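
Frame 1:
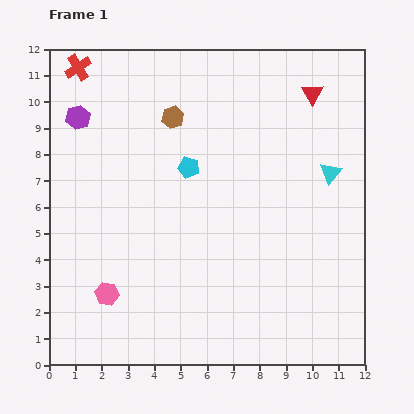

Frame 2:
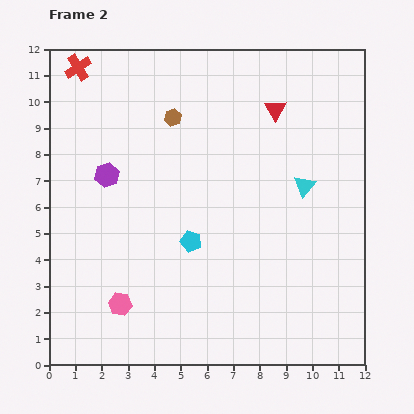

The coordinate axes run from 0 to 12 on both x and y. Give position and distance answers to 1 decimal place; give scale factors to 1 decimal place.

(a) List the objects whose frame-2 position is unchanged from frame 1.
the red cross, the brown hexagon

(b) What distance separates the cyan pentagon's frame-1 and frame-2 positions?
2.8

The cyan pentagon moved from (5.3, 7.5) to (5.4, 4.7), a distance of √(0.1² + 2.8²) ≈ 2.8.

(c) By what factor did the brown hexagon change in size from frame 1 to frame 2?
0.7×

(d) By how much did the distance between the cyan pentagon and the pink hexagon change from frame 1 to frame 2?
-2.1

Distance in frame 1: 5.7. Distance in frame 2: 3.6.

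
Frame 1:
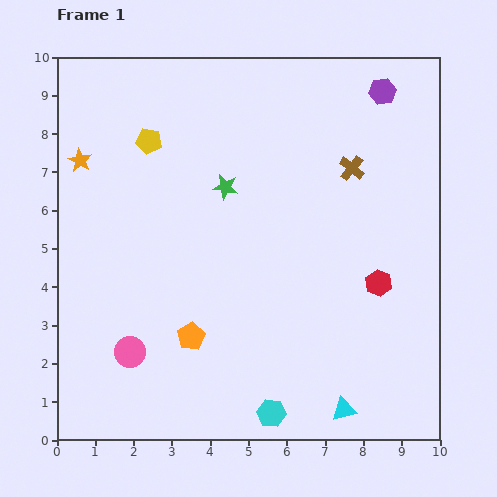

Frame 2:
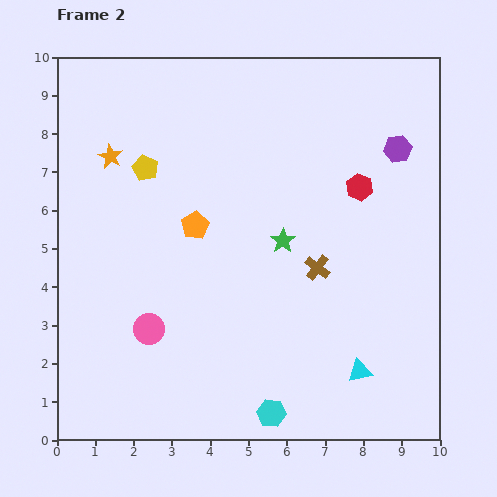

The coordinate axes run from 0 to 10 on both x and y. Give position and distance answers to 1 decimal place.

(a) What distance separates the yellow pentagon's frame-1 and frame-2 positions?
0.7

The yellow pentagon moved from (2.4, 7.8) to (2.3, 7.1), a distance of √(0.1² + 0.7²) ≈ 0.7.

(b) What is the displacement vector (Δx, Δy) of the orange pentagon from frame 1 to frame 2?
(0.1, 2.9)

The orange pentagon was at (3.5, 2.7) in frame 1 and (3.6, 5.6) in frame 2.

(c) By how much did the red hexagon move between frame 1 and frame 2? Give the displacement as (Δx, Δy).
(-0.5, 2.5)

The red hexagon was at (8.4, 4.1) in frame 1 and (7.9, 6.6) in frame 2.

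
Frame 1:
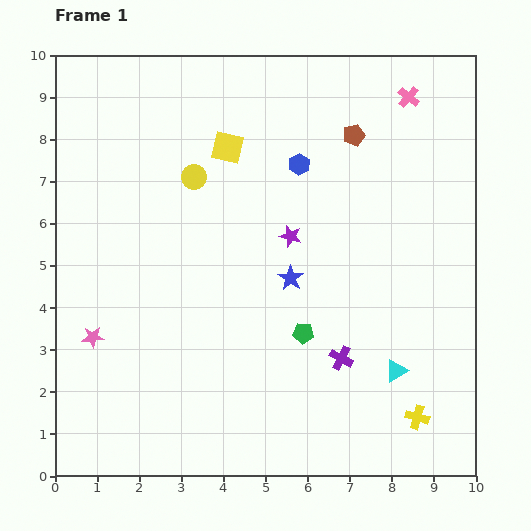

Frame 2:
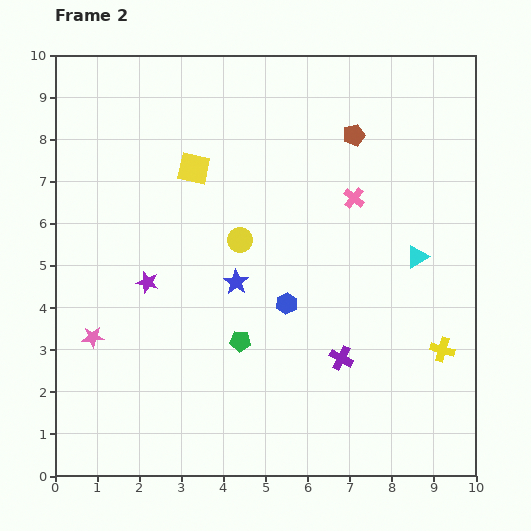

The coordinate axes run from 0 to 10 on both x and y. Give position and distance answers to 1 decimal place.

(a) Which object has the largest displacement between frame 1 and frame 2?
the purple star

(moved 3.6; next 3.3)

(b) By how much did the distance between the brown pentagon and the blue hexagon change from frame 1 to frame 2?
+2.8

Distance in frame 1: 1.5. Distance in frame 2: 4.3.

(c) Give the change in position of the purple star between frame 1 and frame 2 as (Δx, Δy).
(-3.4, -1.1)

The purple star was at (5.6, 5.7) in frame 1 and (2.2, 4.6) in frame 2.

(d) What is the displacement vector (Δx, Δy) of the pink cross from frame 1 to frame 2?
(-1.3, -2.4)

The pink cross was at (8.4, 9.0) in frame 1 and (7.1, 6.6) in frame 2.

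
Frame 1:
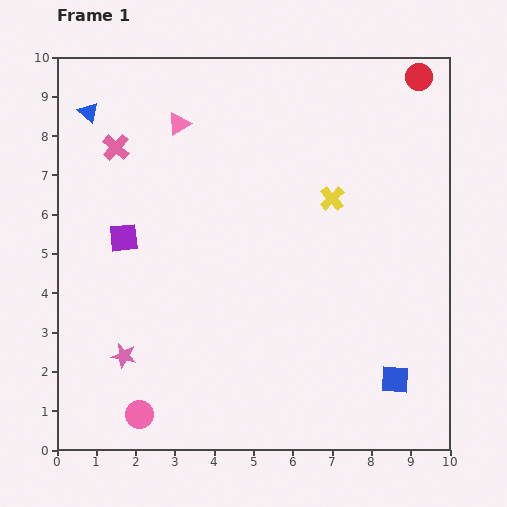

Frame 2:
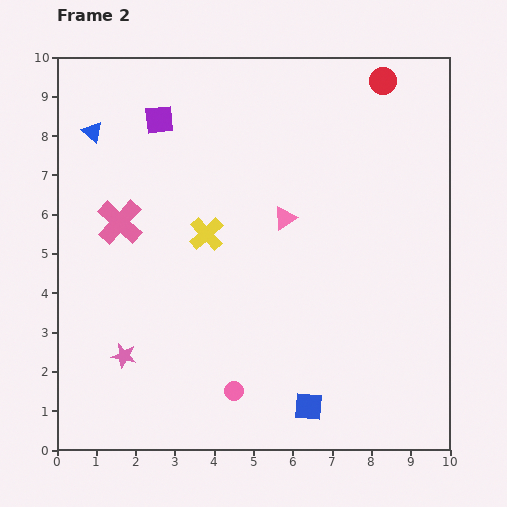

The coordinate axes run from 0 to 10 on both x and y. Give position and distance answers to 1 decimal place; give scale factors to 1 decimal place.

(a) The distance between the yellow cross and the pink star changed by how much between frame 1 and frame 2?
-2.9

Distance in frame 1: 6.6. Distance in frame 2: 3.7.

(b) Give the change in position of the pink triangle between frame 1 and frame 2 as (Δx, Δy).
(2.7, -2.4)

The pink triangle was at (3.1, 8.3) in frame 1 and (5.8, 5.9) in frame 2.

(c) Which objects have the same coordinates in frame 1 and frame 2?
the pink star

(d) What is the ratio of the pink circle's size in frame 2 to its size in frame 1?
0.7×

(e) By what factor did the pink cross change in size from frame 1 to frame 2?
1.7×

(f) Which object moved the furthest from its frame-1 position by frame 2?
the pink triangle

(moved 3.6; next 3.3)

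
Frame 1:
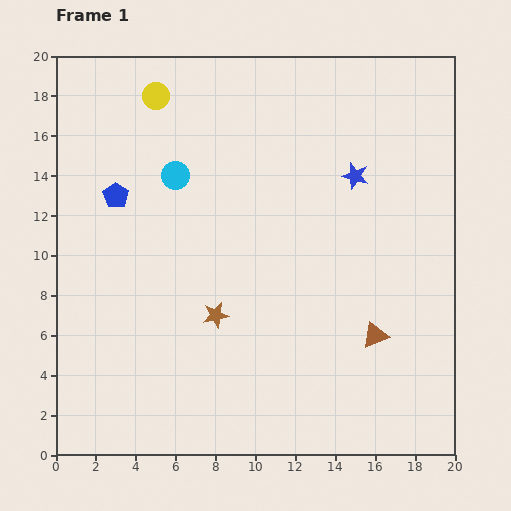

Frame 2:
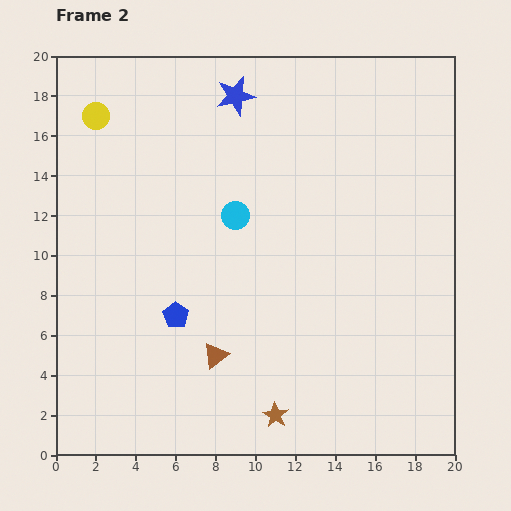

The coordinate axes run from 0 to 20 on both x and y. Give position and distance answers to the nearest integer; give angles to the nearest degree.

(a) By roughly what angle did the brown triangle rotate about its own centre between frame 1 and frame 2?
16° counter-clockwise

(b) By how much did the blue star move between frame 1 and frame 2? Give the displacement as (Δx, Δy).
(-6, 4)

The blue star was at (15, 14) in frame 1 and (9, 18) in frame 2.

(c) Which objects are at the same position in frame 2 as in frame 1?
none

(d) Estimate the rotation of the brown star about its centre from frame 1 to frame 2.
30° counter-clockwise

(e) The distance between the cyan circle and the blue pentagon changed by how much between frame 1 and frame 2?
+3

Distance in frame 1: 3. Distance in frame 2: 6.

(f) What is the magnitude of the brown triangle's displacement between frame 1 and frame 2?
8

The brown triangle moved from (16, 6) to (8, 5), a distance of √(8² + 1²) ≈ 8.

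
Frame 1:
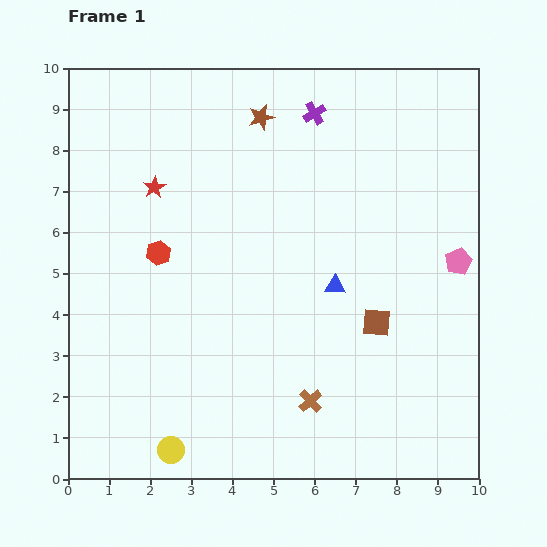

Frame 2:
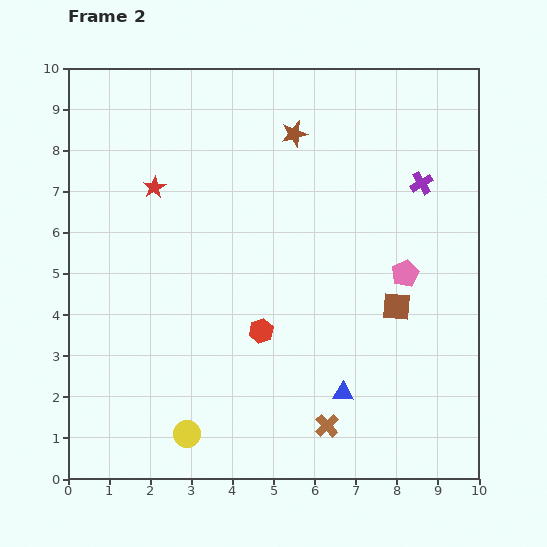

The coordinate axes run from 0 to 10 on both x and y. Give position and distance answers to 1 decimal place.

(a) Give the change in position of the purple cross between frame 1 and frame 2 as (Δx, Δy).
(2.6, -1.7)

The purple cross was at (6.0, 8.9) in frame 1 and (8.6, 7.2) in frame 2.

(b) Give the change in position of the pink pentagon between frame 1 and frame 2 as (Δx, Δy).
(-1.3, -0.3)

The pink pentagon was at (9.5, 5.3) in frame 1 and (8.2, 5.0) in frame 2.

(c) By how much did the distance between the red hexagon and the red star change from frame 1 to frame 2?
+2.8

Distance in frame 1: 1.6. Distance in frame 2: 4.4.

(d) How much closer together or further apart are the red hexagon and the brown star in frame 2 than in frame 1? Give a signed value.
+0.8

Distance in frame 1: 4.1. Distance in frame 2: 4.9.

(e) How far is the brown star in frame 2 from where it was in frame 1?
0.9

The brown star moved from (4.7, 8.8) to (5.5, 8.4), a distance of √(0.8² + 0.4²) ≈ 0.9.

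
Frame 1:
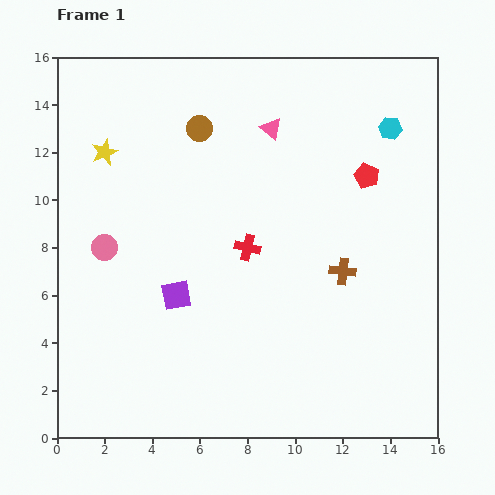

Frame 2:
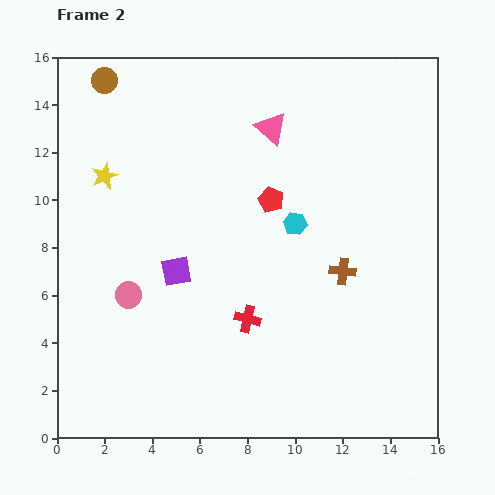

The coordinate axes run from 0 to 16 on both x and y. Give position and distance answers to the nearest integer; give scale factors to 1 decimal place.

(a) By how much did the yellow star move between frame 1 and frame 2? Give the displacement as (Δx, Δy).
(0, -1)

The yellow star was at (2, 12) in frame 1 and (2, 11) in frame 2.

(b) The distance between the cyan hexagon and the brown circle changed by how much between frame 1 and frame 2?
+2

Distance in frame 1: 8. Distance in frame 2: 10.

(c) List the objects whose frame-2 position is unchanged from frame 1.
the pink triangle, the brown cross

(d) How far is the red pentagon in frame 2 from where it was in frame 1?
4

The red pentagon moved from (13, 11) to (9, 10), a distance of √(4² + 1²) ≈ 4.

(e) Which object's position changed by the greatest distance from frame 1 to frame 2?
the cyan hexagon

(moved 6; next 4)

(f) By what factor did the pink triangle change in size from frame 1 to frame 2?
1.5×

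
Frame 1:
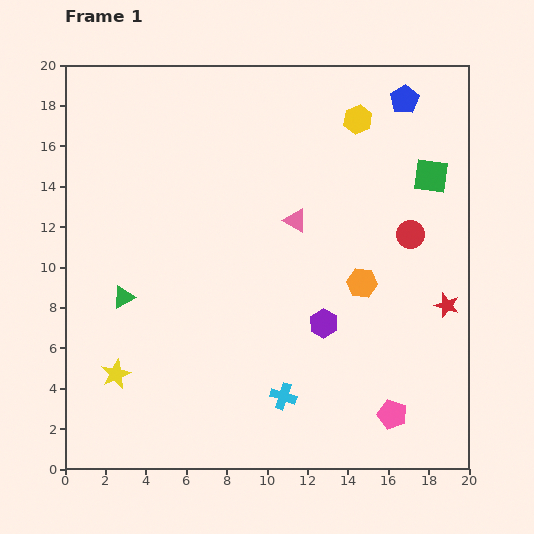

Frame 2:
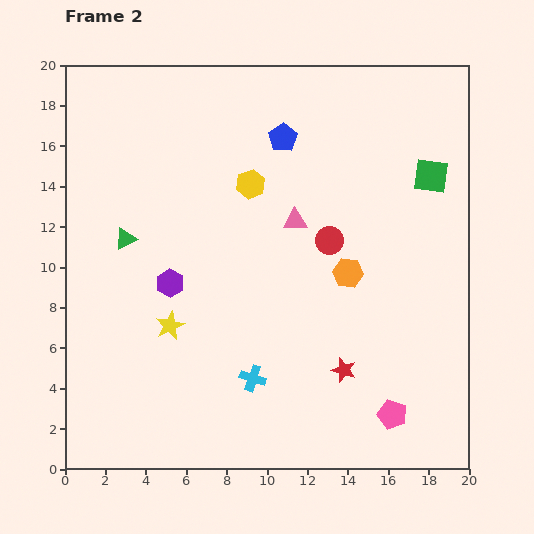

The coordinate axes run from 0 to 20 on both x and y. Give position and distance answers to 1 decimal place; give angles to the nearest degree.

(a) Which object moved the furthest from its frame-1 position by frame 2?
the purple hexagon

(moved 7.9; next 6.3)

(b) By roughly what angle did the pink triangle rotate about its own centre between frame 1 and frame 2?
31° counter-clockwise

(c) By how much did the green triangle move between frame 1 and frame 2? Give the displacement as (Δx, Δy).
(0.1, 2.9)

The green triangle was at (2.9, 8.5) in frame 1 and (3.0, 11.4) in frame 2.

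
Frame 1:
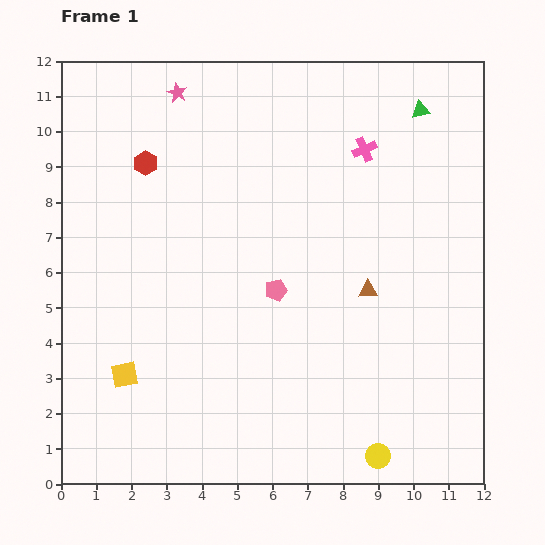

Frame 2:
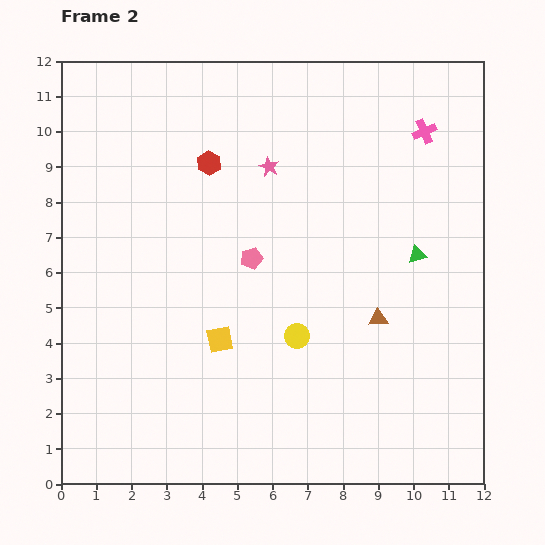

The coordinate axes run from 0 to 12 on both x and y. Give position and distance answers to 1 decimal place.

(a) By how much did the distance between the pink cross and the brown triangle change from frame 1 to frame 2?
+1.5

Distance in frame 1: 4.0. Distance in frame 2: 5.5.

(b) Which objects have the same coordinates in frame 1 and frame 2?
none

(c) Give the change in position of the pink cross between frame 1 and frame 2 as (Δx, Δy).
(1.7, 0.5)

The pink cross was at (8.6, 9.5) in frame 1 and (10.3, 10.0) in frame 2.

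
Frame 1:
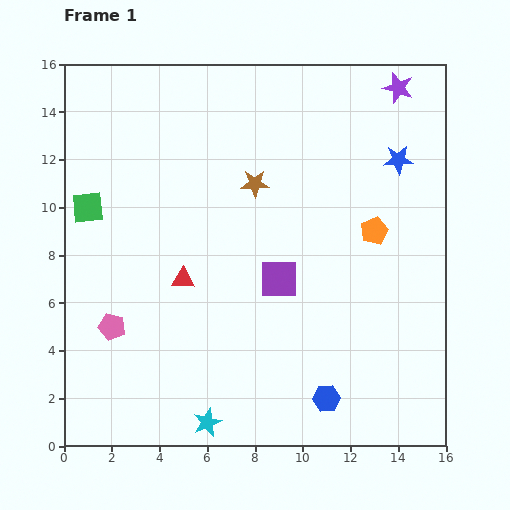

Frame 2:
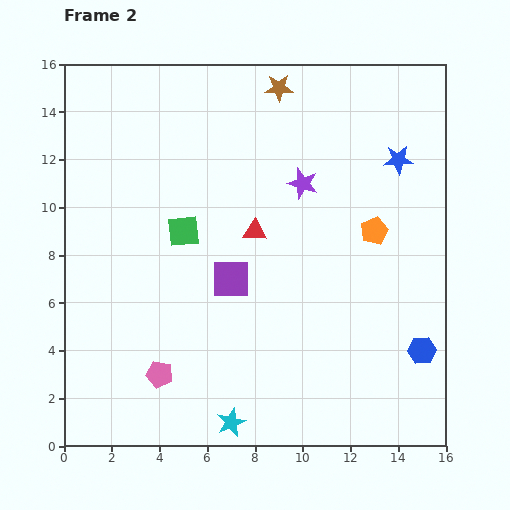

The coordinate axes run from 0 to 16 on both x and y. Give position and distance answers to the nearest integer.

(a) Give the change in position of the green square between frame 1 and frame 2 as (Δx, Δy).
(4, -1)

The green square was at (1, 10) in frame 1 and (5, 9) in frame 2.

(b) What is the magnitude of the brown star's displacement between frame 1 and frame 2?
4

The brown star moved from (8, 11) to (9, 15), a distance of √(1² + 4²) ≈ 4.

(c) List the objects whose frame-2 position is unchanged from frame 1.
the orange pentagon, the blue star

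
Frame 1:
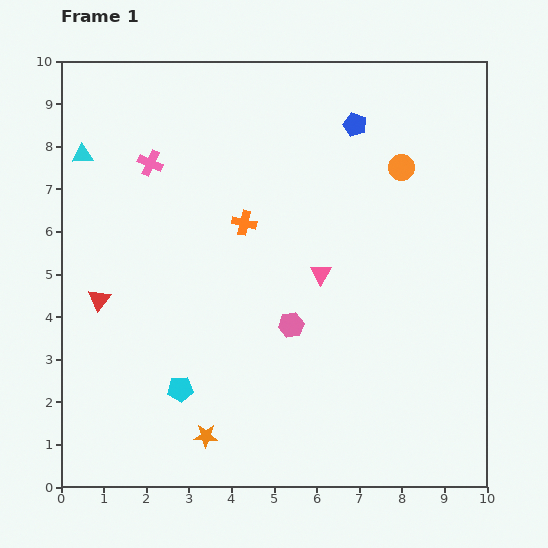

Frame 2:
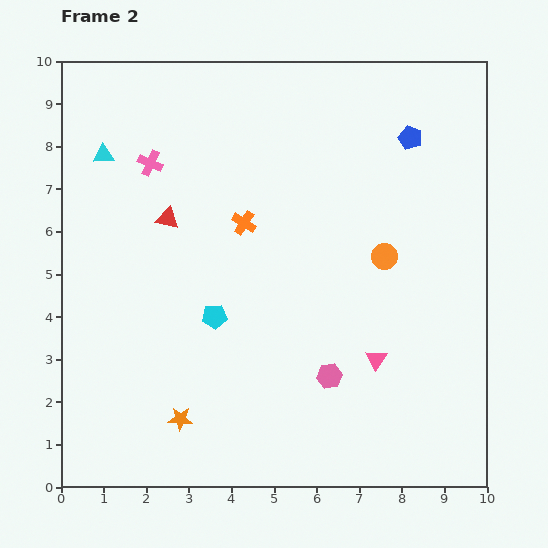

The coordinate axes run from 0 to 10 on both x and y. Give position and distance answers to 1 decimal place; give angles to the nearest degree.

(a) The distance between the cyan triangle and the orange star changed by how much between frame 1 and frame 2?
-0.7

Distance in frame 1: 7.2. Distance in frame 2: 6.5.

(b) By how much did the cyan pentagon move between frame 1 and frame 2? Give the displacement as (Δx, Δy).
(0.8, 1.7)

The cyan pentagon was at (2.8, 2.3) in frame 1 and (3.6, 4.0) in frame 2.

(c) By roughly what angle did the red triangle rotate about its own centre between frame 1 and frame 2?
54° counter-clockwise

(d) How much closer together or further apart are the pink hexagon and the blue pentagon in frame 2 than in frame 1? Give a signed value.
+1.0

Distance in frame 1: 4.9. Distance in frame 2: 5.9.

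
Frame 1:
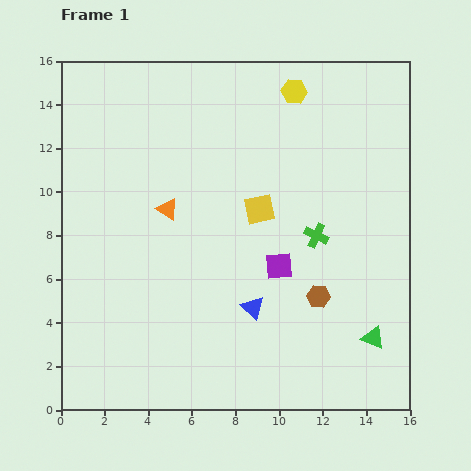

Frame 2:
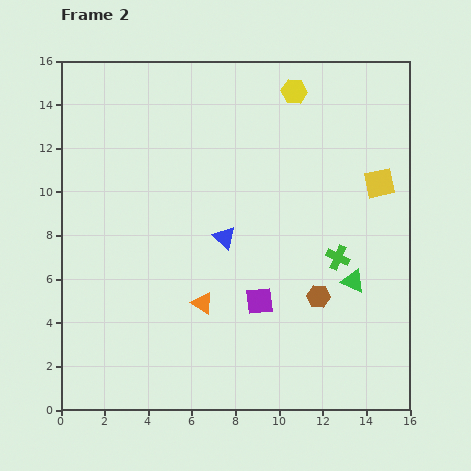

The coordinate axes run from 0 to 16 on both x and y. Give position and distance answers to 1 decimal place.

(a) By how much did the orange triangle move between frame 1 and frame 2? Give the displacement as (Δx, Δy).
(1.6, -4.3)

The orange triangle was at (4.9, 9.2) in frame 1 and (6.5, 4.9) in frame 2.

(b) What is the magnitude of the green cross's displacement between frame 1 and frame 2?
1.4

The green cross moved from (11.7, 8.0) to (12.7, 7.0), a distance of √(1.0² + 1.0²) ≈ 1.4.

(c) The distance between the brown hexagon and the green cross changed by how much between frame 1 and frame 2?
-0.8

Distance in frame 1: 2.8. Distance in frame 2: 2.0.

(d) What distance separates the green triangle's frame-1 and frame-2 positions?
2.8

The green triangle moved from (14.3, 3.3) to (13.4, 5.9), a distance of √(0.9² + 2.6²) ≈ 2.8.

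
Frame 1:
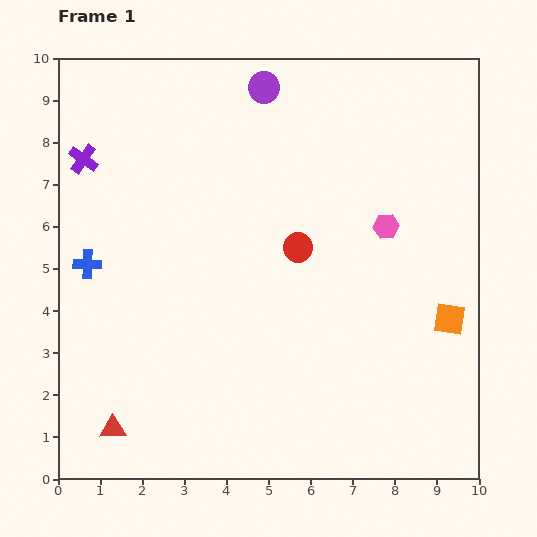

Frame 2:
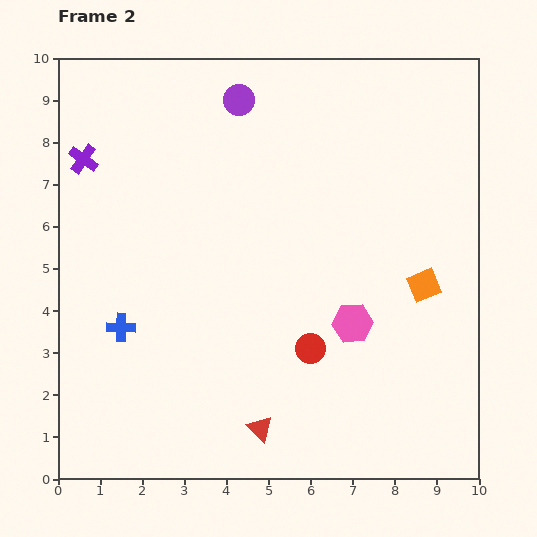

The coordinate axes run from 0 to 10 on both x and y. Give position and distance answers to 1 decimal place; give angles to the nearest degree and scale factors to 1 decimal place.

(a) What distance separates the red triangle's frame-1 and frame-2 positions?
3.5

The red triangle moved from (1.3, 1.2) to (4.8, 1.2), a distance of √(3.5² + 0.0²) ≈ 3.5.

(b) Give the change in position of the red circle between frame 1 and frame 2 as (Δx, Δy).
(0.3, -2.4)

The red circle was at (5.7, 5.5) in frame 1 and (6.0, 3.1) in frame 2.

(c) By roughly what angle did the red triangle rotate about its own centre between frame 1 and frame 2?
47° clockwise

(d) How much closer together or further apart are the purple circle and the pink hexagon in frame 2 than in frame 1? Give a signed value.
+1.5

Distance in frame 1: 4.4. Distance in frame 2: 5.9.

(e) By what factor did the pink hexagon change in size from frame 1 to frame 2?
1.6×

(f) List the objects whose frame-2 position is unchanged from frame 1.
the purple cross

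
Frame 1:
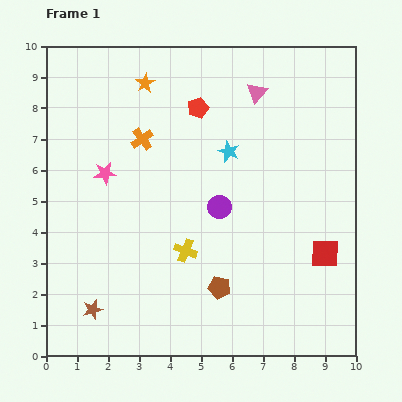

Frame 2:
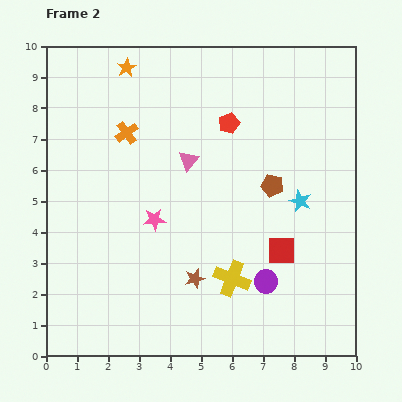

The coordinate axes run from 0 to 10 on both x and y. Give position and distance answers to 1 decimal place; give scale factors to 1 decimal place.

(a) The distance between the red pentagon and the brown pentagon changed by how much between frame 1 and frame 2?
-3.4

Distance in frame 1: 5.8. Distance in frame 2: 2.4.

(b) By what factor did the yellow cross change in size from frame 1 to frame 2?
1.6×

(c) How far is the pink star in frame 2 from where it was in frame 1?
2.2

The pink star moved from (1.9, 5.9) to (3.5, 4.4), a distance of √(1.6² + 1.5²) ≈ 2.2.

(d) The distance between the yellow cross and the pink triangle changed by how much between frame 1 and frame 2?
-1.6

Distance in frame 1: 5.6. Distance in frame 2: 4.0.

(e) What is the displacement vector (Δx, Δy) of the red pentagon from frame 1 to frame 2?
(1.0, -0.5)

The red pentagon was at (4.9, 8.0) in frame 1 and (5.9, 7.5) in frame 2.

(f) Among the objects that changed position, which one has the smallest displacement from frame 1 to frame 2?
the orange cross

(moved 0.5)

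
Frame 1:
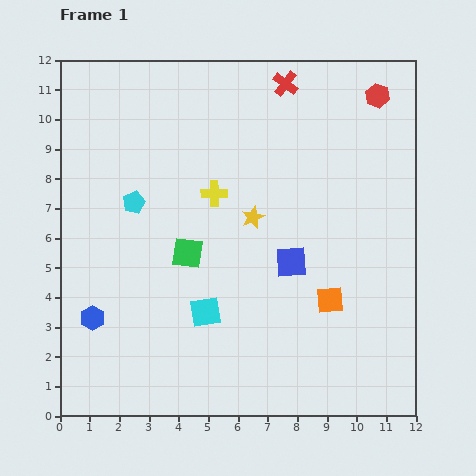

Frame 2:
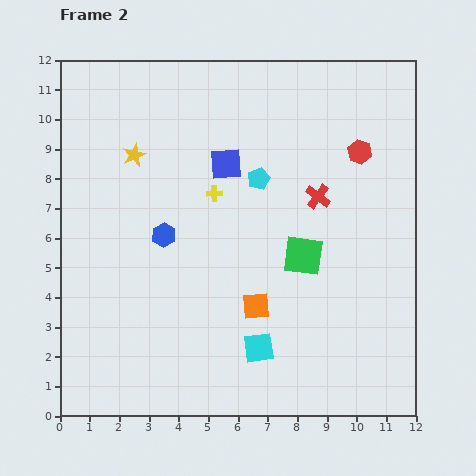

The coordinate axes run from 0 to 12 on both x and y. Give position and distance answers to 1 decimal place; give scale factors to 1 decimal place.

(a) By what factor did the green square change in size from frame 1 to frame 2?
1.3×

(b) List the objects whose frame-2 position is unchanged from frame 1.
the yellow cross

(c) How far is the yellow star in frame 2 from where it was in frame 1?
4.5

The yellow star moved from (6.5, 6.7) to (2.5, 8.8), a distance of √(4.0² + 2.1²) ≈ 4.5.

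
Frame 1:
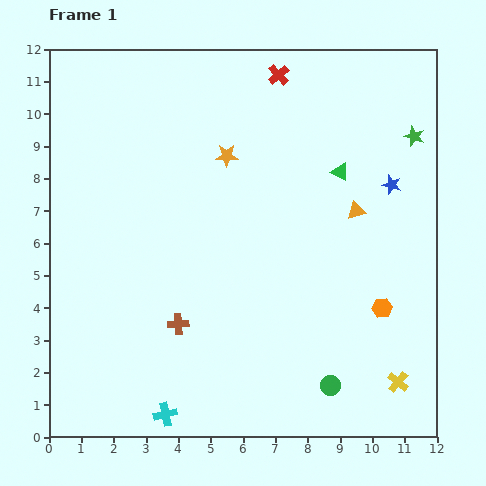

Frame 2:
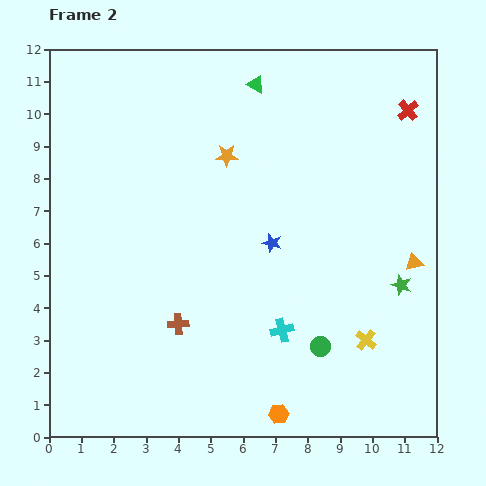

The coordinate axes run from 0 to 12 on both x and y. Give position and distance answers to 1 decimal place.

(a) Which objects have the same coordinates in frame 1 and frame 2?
the brown cross, the orange star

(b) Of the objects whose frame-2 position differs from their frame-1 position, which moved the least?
the green circle

(moved 1.2)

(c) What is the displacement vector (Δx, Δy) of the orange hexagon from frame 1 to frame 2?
(-3.2, -3.3)

The orange hexagon was at (10.3, 4.0) in frame 1 and (7.1, 0.7) in frame 2.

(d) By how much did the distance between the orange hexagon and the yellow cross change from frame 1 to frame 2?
+1.1

Distance in frame 1: 2.4. Distance in frame 2: 3.5.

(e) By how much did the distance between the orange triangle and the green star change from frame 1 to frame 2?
-2.1

Distance in frame 1: 2.9. Distance in frame 2: 0.8.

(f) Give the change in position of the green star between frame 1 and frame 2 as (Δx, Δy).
(-0.4, -4.6)

The green star was at (11.3, 9.3) in frame 1 and (10.9, 4.7) in frame 2.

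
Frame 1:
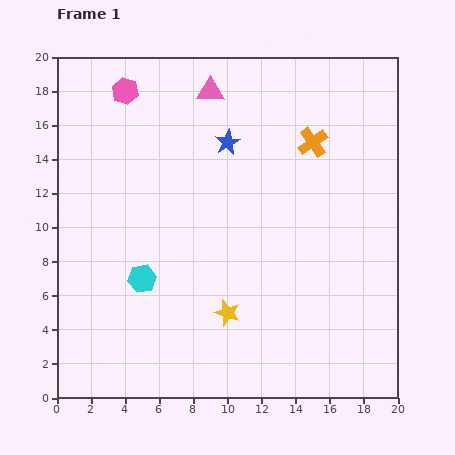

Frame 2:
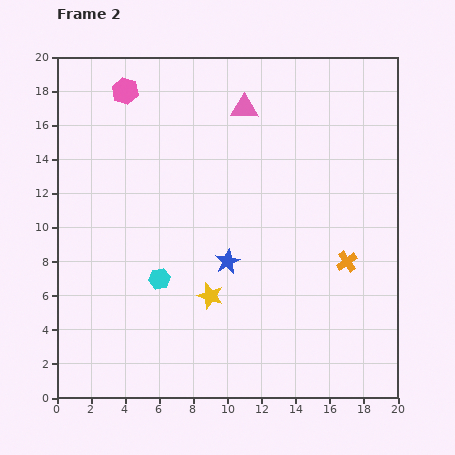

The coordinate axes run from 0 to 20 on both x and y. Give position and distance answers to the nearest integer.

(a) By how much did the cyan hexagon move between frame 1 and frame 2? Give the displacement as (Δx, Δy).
(1, 0)

The cyan hexagon was at (5, 7) in frame 1 and (6, 7) in frame 2.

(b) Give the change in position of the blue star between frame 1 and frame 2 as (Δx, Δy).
(0, -7)

The blue star was at (10, 15) in frame 1 and (10, 8) in frame 2.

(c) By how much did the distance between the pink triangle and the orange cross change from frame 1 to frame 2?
+4

Distance in frame 1: 7. Distance in frame 2: 11.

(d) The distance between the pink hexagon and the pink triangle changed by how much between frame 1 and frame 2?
+2

Distance in frame 1: 5. Distance in frame 2: 7.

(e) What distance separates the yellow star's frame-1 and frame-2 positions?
1

The yellow star moved from (10, 5) to (9, 6), a distance of √(1² + 1²) ≈ 1.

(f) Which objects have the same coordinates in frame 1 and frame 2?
the pink hexagon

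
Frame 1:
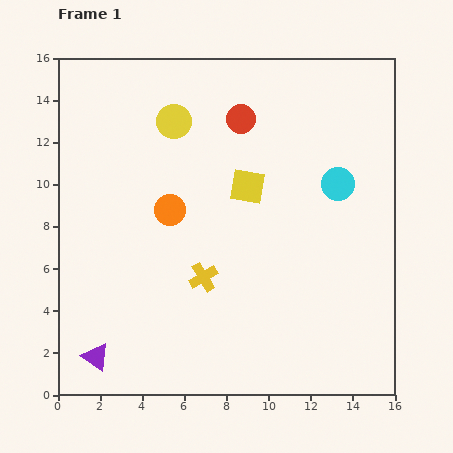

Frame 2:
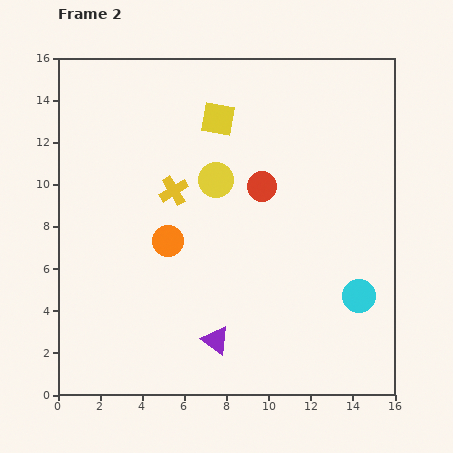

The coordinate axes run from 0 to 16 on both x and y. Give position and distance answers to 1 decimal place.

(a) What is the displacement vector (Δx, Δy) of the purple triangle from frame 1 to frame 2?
(5.7, 0.8)

The purple triangle was at (1.8, 1.8) in frame 1 and (7.5, 2.6) in frame 2.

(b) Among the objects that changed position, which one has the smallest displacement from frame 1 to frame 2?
the orange circle

(moved 1.5)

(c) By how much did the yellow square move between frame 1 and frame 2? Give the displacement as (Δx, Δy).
(-1.4, 3.2)

The yellow square was at (9.0, 9.9) in frame 1 and (7.6, 13.1) in frame 2.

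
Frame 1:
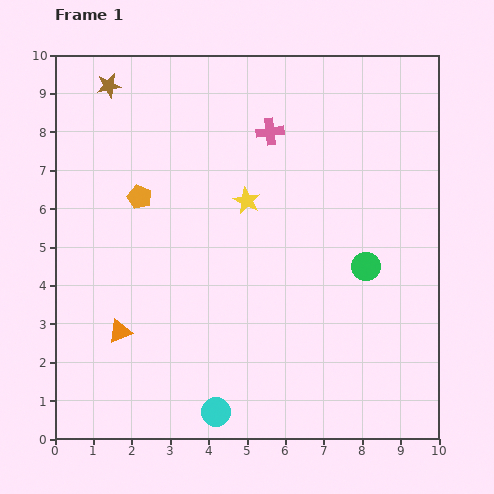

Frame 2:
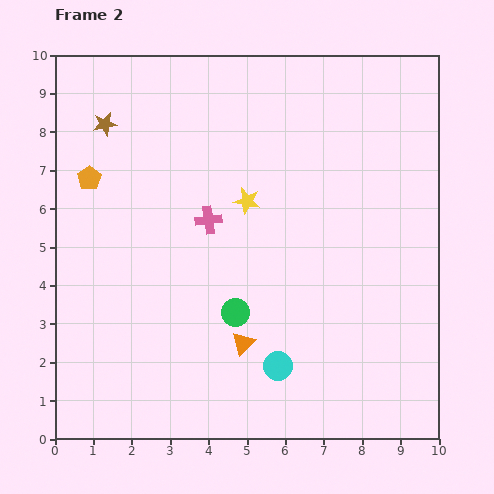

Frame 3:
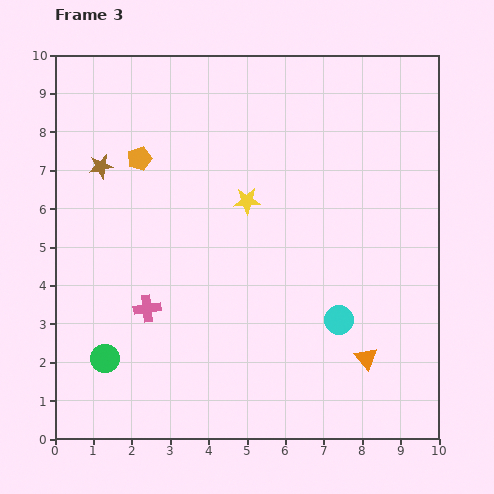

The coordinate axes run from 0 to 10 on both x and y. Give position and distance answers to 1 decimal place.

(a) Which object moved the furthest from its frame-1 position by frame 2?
the green circle

(moved 3.6; next 3.2)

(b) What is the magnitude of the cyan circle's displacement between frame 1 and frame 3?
4.0

The cyan circle moved from (4.2, 0.7) to (7.4, 3.1), a distance of √(3.2² + 2.4²) ≈ 4.0.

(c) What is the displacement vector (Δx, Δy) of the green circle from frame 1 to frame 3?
(-6.8, -2.4)

The green circle was at (8.1, 4.5) in frame 1 and (1.3, 2.1) in frame 3.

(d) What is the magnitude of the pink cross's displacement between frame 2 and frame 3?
2.8

The pink cross moved from (4.0, 5.7) to (2.4, 3.4), a distance of √(1.6² + 2.3²) ≈ 2.8.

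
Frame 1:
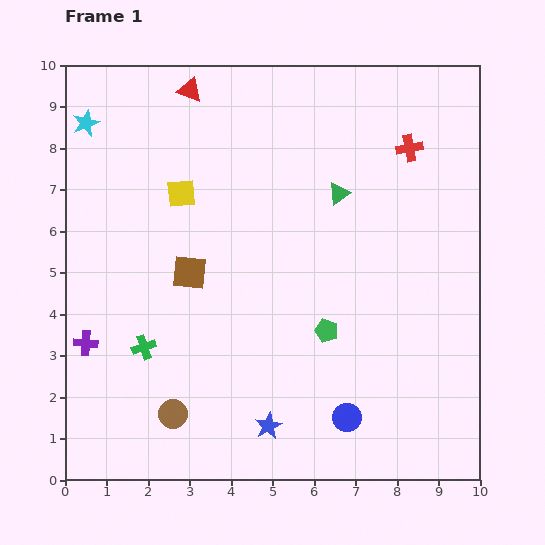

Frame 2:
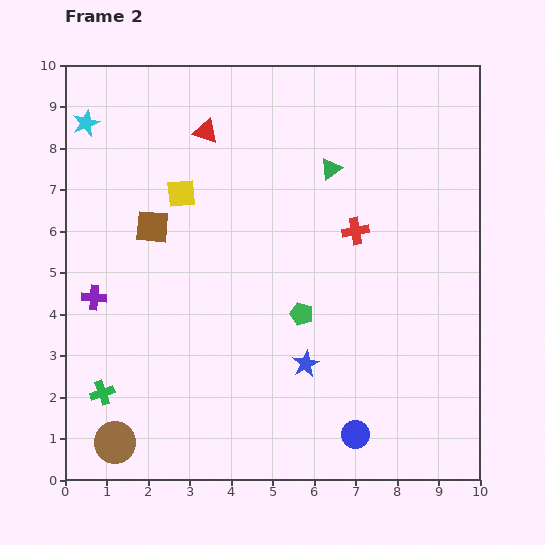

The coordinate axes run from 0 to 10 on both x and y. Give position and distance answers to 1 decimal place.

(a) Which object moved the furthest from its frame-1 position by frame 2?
the red cross

(moved 2.4; next 1.7)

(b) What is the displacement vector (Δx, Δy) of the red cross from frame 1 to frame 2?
(-1.3, -2.0)

The red cross was at (8.3, 8.0) in frame 1 and (7.0, 6.0) in frame 2.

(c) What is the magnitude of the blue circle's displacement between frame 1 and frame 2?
0.4

The blue circle moved from (6.8, 1.5) to (7.0, 1.1), a distance of √(0.2² + 0.4²) ≈ 0.4.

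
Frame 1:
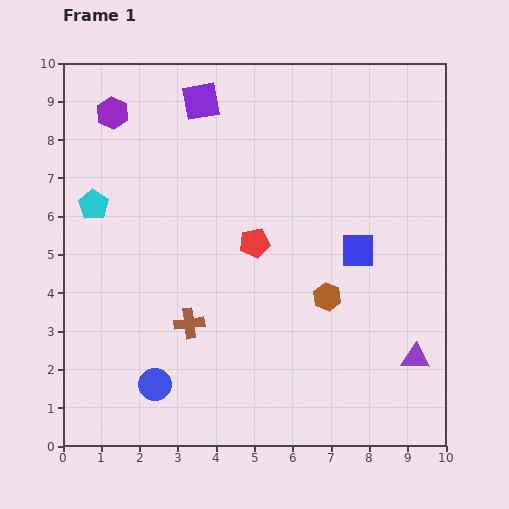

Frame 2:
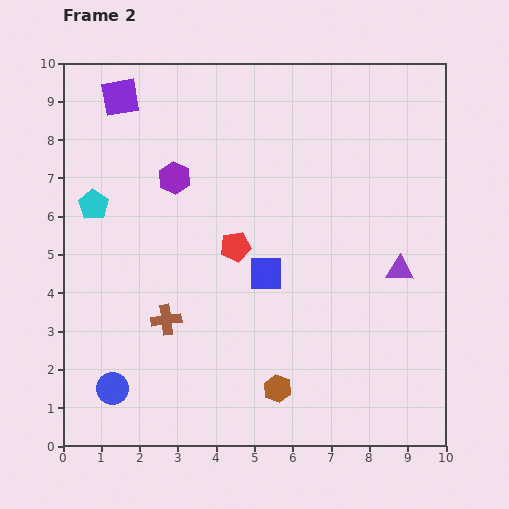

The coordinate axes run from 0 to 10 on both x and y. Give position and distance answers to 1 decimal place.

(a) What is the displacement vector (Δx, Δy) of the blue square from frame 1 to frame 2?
(-2.4, -0.6)

The blue square was at (7.7, 5.1) in frame 1 and (5.3, 4.5) in frame 2.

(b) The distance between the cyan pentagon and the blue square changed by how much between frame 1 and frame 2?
-2.2

Distance in frame 1: 7.0. Distance in frame 2: 4.8.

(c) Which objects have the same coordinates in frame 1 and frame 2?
the cyan pentagon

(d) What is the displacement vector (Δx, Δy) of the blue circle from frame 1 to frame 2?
(-1.1, -0.1)

The blue circle was at (2.4, 1.6) in frame 1 and (1.3, 1.5) in frame 2.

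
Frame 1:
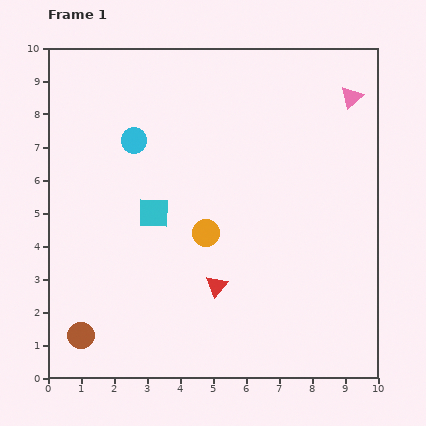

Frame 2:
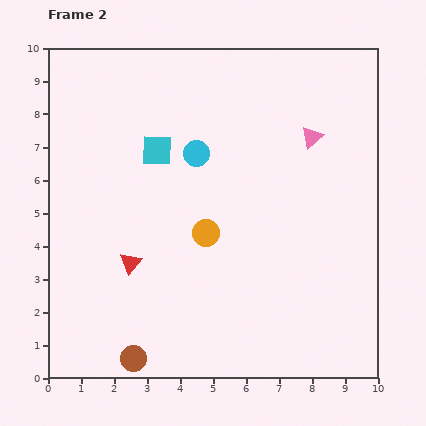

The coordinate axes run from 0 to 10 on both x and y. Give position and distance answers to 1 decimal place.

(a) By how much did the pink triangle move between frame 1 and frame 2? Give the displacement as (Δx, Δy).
(-1.2, -1.2)

The pink triangle was at (9.2, 8.5) in frame 1 and (8.0, 7.3) in frame 2.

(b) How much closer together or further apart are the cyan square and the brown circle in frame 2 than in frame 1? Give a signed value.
+2.0

Distance in frame 1: 4.3. Distance in frame 2: 6.3.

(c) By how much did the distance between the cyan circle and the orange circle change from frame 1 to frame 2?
-1.2

Distance in frame 1: 3.6. Distance in frame 2: 2.4.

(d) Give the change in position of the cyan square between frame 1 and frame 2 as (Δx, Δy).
(0.1, 1.9)

The cyan square was at (3.2, 5.0) in frame 1 and (3.3, 6.9) in frame 2.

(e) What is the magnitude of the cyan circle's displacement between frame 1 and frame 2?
1.9

The cyan circle moved from (2.6, 7.2) to (4.5, 6.8), a distance of √(1.9² + 0.4²) ≈ 1.9.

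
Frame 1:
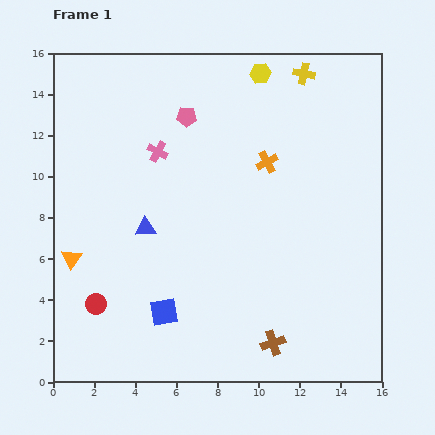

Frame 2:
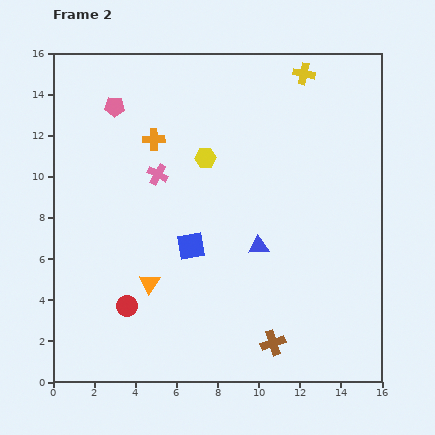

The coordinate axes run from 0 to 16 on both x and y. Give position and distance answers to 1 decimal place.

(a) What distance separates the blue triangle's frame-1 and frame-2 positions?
5.6

The blue triangle moved from (4.5, 7.5) to (10.0, 6.6), a distance of √(5.5² + 0.9²) ≈ 5.6.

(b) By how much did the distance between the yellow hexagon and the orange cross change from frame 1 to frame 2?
-1.6

Distance in frame 1: 4.3. Distance in frame 2: 2.7.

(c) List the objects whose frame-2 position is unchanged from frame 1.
the brown cross, the yellow cross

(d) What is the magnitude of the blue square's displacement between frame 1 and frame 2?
3.5

The blue square moved from (5.4, 3.4) to (6.7, 6.6), a distance of √(1.3² + 3.2²) ≈ 3.5.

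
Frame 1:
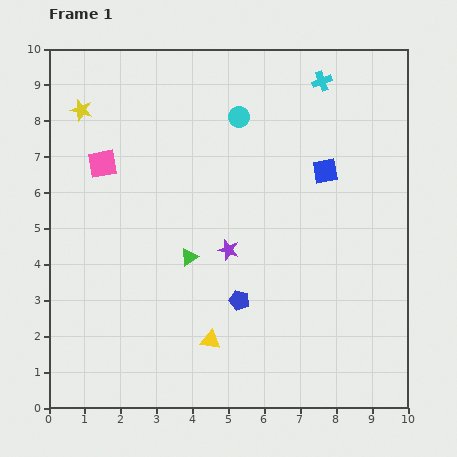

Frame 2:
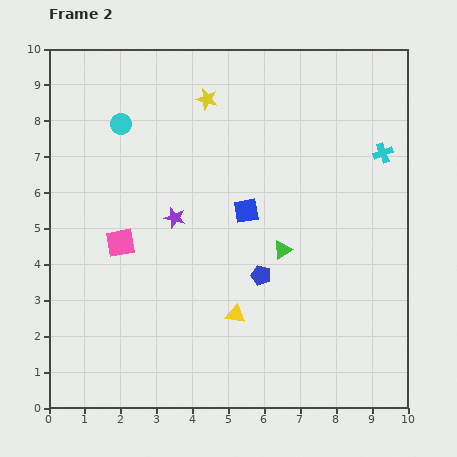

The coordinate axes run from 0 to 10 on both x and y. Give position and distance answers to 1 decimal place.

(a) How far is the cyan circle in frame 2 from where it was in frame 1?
3.3

The cyan circle moved from (5.3, 8.1) to (2.0, 7.9), a distance of √(3.3² + 0.2²) ≈ 3.3.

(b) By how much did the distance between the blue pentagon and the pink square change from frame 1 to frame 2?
-1.4

Distance in frame 1: 5.4. Distance in frame 2: 4.0.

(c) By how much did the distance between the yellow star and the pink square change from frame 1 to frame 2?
+3.1

Distance in frame 1: 1.6. Distance in frame 2: 4.7.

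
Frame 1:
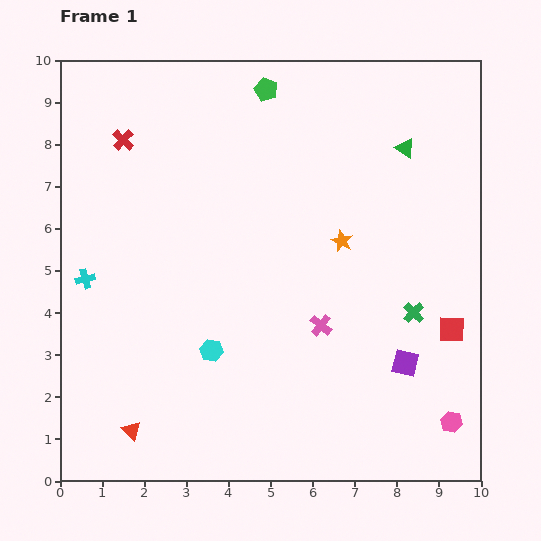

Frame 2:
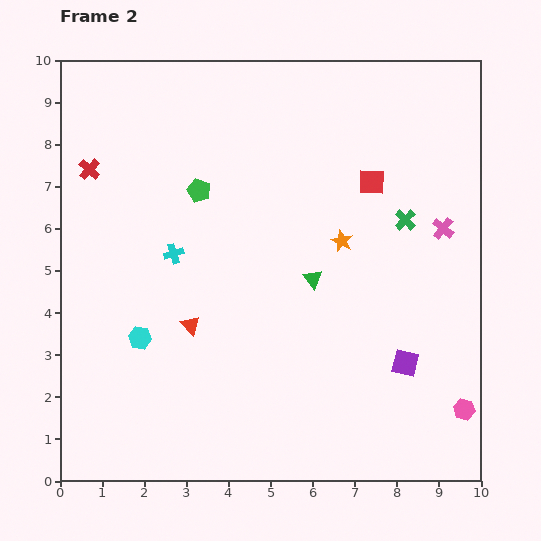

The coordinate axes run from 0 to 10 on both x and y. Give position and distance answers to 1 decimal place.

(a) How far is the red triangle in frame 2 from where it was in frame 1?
2.9

The red triangle moved from (1.7, 1.2) to (3.1, 3.7), a distance of √(1.4² + 2.5²) ≈ 2.9.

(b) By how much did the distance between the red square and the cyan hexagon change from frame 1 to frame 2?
+0.9

Distance in frame 1: 5.7. Distance in frame 2: 6.6.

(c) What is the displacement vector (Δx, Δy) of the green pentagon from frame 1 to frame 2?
(-1.6, -2.4)

The green pentagon was at (4.9, 9.3) in frame 1 and (3.3, 6.9) in frame 2.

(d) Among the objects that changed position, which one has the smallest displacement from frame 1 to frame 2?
the pink hexagon

(moved 0.4)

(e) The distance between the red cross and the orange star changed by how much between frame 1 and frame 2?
+0.5

Distance in frame 1: 5.7. Distance in frame 2: 6.2.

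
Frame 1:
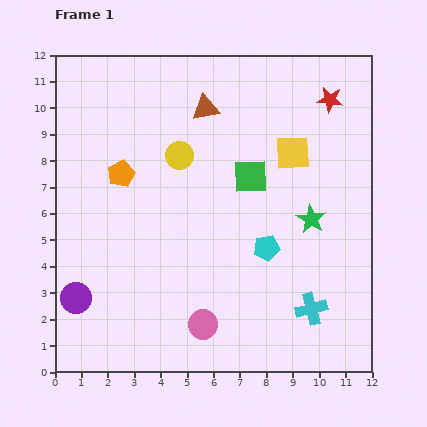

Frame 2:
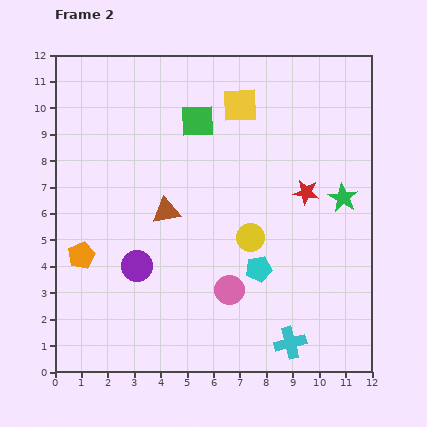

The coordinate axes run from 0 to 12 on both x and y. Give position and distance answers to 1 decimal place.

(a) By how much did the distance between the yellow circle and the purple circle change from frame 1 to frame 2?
-2.3

Distance in frame 1: 6.7. Distance in frame 2: 4.4.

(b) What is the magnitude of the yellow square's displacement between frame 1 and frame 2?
2.7

The yellow square moved from (9.0, 8.3) to (7.0, 10.1), a distance of √(2.0² + 1.8²) ≈ 2.7.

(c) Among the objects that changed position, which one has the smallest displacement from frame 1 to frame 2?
the cyan pentagon

(moved 0.9)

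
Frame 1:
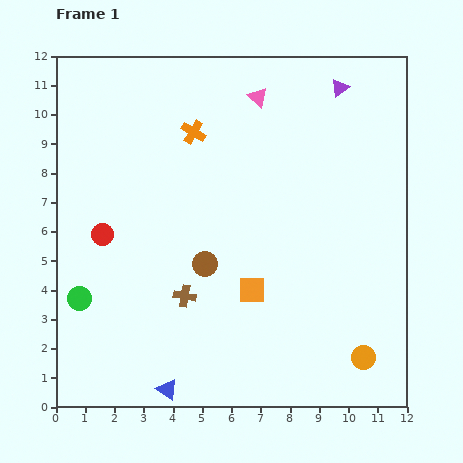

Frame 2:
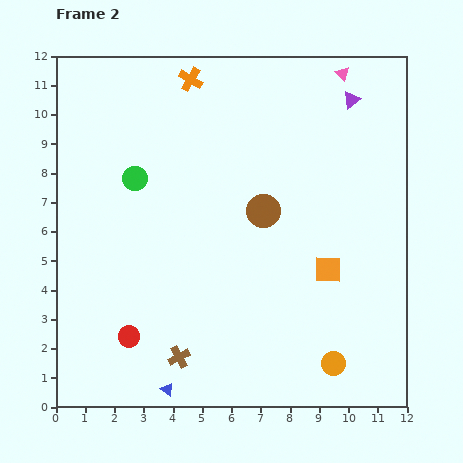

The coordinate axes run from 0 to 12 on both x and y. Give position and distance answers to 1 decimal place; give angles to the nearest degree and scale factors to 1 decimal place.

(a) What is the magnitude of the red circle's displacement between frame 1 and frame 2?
3.6

The red circle moved from (1.6, 5.9) to (2.5, 2.4), a distance of √(0.9² + 3.5²) ≈ 3.6.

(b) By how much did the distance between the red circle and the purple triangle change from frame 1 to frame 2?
+1.6

Distance in frame 1: 9.5. Distance in frame 2: 11.1.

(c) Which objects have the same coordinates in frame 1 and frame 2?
the blue triangle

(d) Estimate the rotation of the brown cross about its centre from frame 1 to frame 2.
38° counter-clockwise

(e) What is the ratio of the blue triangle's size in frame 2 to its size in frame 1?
0.6×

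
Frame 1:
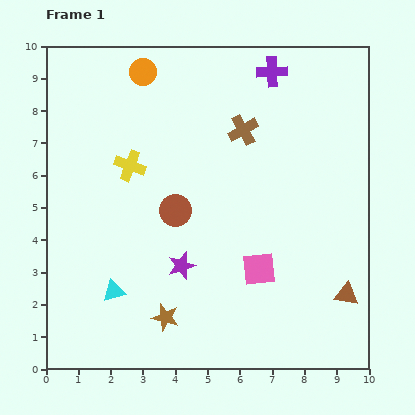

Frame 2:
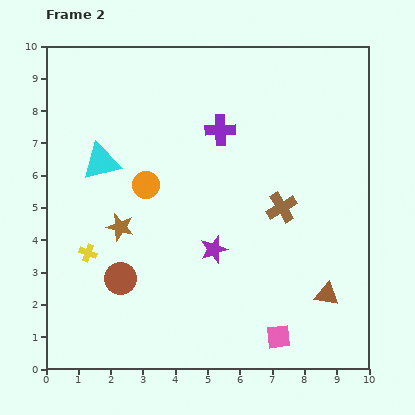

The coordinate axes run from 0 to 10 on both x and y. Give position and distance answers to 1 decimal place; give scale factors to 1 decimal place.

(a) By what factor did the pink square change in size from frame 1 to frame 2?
0.7×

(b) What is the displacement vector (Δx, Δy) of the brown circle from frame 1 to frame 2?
(-1.7, -2.1)

The brown circle was at (4.0, 4.9) in frame 1 and (2.3, 2.8) in frame 2.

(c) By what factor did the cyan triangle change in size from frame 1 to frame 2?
1.6×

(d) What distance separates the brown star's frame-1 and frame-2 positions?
3.1

The brown star moved from (3.7, 1.6) to (2.3, 4.4), a distance of √(1.4² + 2.8²) ≈ 3.1.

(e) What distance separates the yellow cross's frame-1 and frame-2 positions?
3.0

The yellow cross moved from (2.6, 6.3) to (1.3, 3.6), a distance of √(1.3² + 2.7²) ≈ 3.0.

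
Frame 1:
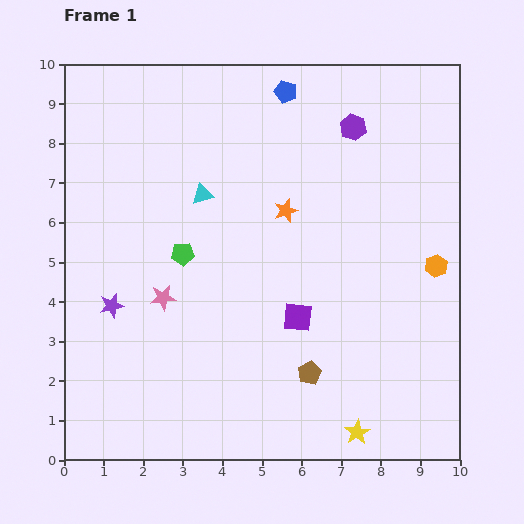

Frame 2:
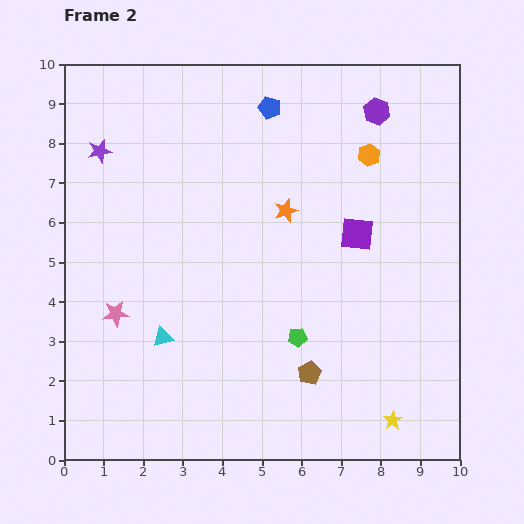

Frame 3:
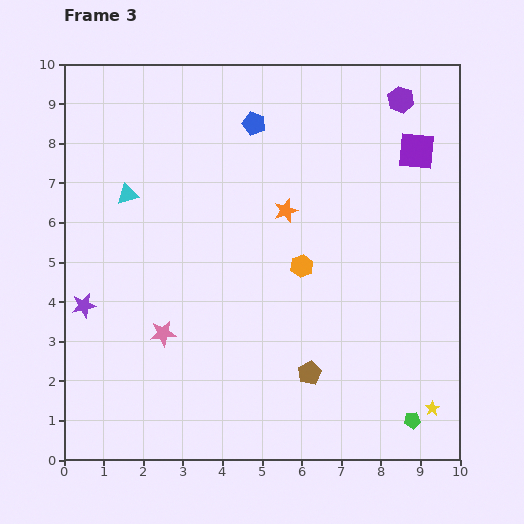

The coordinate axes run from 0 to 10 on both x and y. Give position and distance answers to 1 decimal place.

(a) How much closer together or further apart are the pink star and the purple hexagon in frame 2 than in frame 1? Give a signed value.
+1.9

Distance in frame 1: 6.4. Distance in frame 2: 8.3.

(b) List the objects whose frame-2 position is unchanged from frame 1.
the brown pentagon, the orange star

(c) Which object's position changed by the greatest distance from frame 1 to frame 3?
the green pentagon

(moved 7.2; next 5.2)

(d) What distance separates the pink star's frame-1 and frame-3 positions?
0.9

The pink star moved from (2.5, 4.1) to (2.5, 3.2), a distance of √(0.0² + 0.9²) ≈ 0.9.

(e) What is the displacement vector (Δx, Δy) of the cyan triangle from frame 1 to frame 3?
(-1.9, 0.0)

The cyan triangle was at (3.5, 6.7) in frame 1 and (1.6, 6.7) in frame 3.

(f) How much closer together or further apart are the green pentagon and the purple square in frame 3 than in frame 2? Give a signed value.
+3.8

Distance in frame 2: 3.0. Distance in frame 3: 6.8.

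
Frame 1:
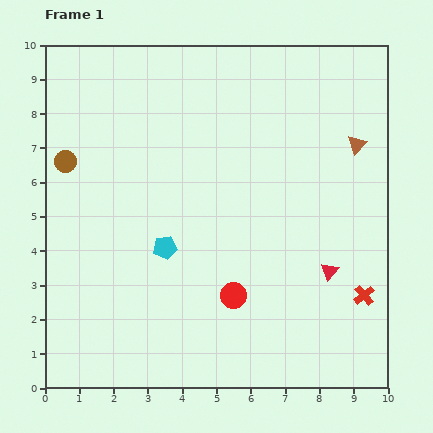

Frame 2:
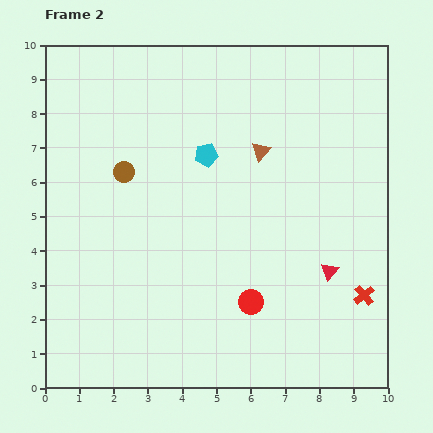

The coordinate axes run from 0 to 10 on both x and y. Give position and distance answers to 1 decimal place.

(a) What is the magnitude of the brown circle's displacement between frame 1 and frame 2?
1.7

The brown circle moved from (0.6, 6.6) to (2.3, 6.3), a distance of √(1.7² + 0.3²) ≈ 1.7.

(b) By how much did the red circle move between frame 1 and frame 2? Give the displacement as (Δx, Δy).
(0.5, -0.2)

The red circle was at (5.5, 2.7) in frame 1 and (6.0, 2.5) in frame 2.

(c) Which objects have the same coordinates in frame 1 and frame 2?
the red triangle, the red cross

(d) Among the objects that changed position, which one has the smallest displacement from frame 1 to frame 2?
the red circle

(moved 0.5)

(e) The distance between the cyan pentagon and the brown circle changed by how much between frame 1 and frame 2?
-1.3

Distance in frame 1: 3.8. Distance in frame 2: 2.5.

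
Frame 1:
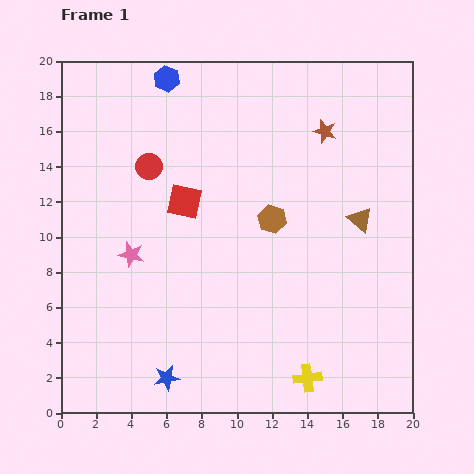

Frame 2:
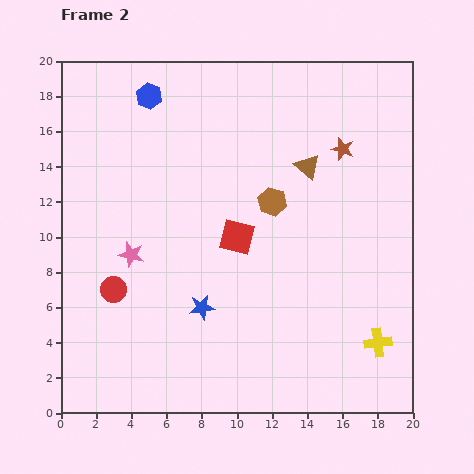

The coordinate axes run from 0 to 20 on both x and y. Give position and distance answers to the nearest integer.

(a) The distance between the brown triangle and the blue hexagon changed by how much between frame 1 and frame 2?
-4

Distance in frame 1: 14. Distance in frame 2: 10.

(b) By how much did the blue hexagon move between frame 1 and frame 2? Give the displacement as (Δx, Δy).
(-1, -1)

The blue hexagon was at (6, 19) in frame 1 and (5, 18) in frame 2.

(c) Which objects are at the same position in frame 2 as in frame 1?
the pink star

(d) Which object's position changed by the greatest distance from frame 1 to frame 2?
the red circle

(moved 7; next 4)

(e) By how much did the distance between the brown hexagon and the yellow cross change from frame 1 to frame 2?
+1

Distance in frame 1: 9. Distance in frame 2: 10.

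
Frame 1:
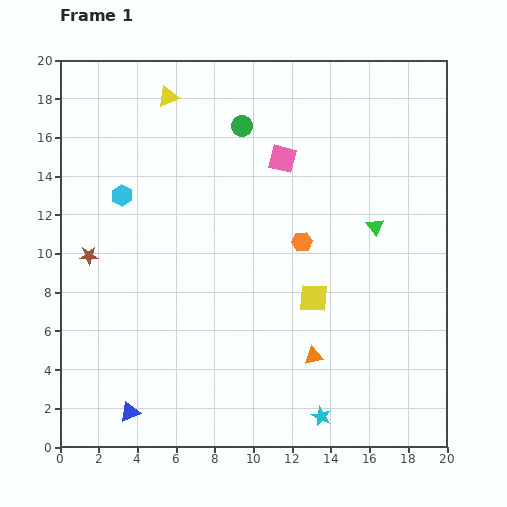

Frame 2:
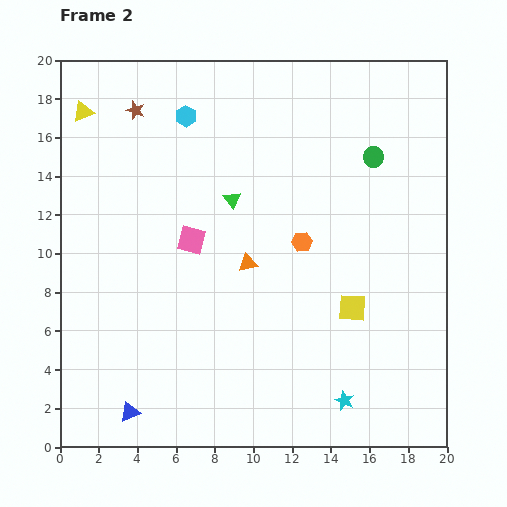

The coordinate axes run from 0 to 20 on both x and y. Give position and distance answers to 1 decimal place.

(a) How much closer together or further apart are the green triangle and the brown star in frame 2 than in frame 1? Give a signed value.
-8.1

Distance in frame 1: 14.9. Distance in frame 2: 6.8.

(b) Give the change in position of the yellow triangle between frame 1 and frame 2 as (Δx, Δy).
(-4.4, -0.8)

The yellow triangle was at (5.6, 18.1) in frame 1 and (1.2, 17.3) in frame 2.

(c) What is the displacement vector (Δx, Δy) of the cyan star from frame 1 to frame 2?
(1.2, 0.8)

The cyan star was at (13.5, 1.6) in frame 1 and (14.7, 2.4) in frame 2.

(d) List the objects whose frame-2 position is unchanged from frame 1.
the blue triangle, the orange hexagon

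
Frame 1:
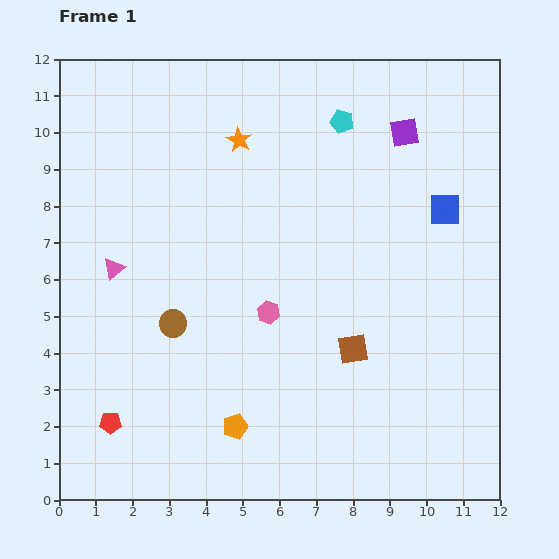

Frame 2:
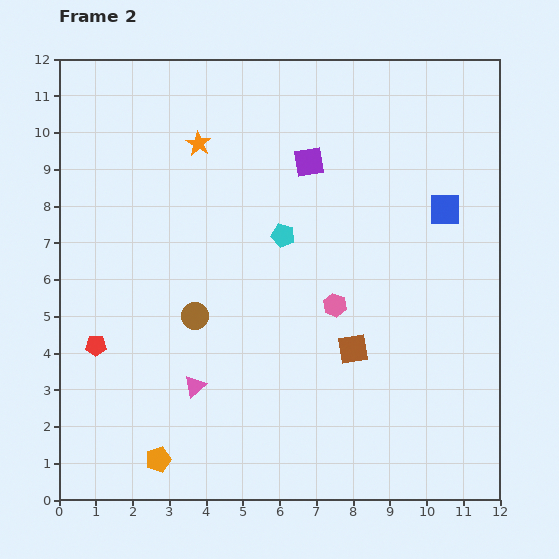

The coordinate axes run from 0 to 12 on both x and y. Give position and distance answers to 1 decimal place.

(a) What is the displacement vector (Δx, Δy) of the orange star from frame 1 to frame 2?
(-1.1, -0.1)

The orange star was at (4.9, 9.8) in frame 1 and (3.8, 9.7) in frame 2.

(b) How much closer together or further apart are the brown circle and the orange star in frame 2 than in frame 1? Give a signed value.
-0.6

Distance in frame 1: 5.3. Distance in frame 2: 4.7.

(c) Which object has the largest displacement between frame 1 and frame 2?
the pink triangle

(moved 3.9; next 3.5)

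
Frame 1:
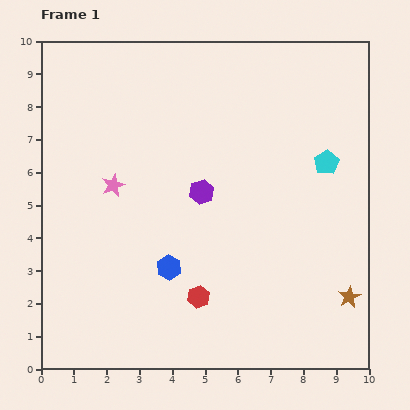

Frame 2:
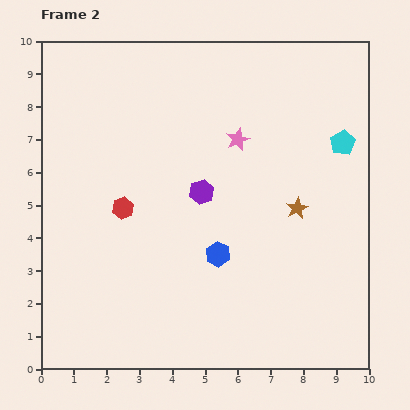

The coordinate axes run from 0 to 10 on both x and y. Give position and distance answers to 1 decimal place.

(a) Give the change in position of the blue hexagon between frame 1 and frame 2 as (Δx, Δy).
(1.5, 0.4)

The blue hexagon was at (3.9, 3.1) in frame 1 and (5.4, 3.5) in frame 2.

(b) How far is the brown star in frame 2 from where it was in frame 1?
3.1

The brown star moved from (9.4, 2.2) to (7.8, 4.9), a distance of √(1.6² + 2.7²) ≈ 3.1.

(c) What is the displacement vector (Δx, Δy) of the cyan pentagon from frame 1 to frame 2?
(0.5, 0.6)

The cyan pentagon was at (8.7, 6.3) in frame 1 and (9.2, 6.9) in frame 2.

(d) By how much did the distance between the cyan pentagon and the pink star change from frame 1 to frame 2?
-3.3

Distance in frame 1: 6.5. Distance in frame 2: 3.2.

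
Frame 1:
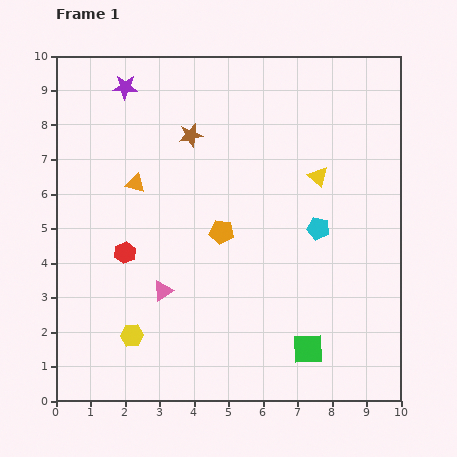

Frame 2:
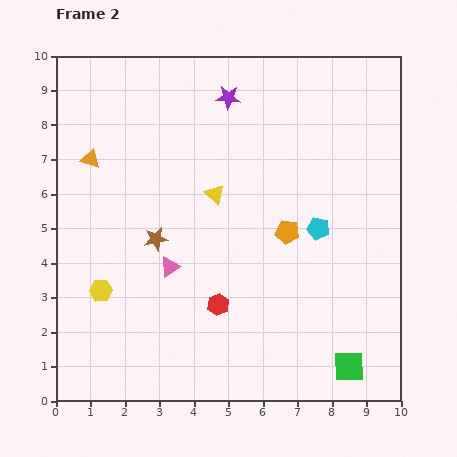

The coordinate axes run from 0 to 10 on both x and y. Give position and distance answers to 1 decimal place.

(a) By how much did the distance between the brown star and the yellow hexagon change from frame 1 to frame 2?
-3.8

Distance in frame 1: 6.0. Distance in frame 2: 2.2.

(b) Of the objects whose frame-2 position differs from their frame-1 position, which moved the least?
the pink triangle

(moved 0.7)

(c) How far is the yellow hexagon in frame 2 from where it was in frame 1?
1.6

The yellow hexagon moved from (2.2, 1.9) to (1.3, 3.2), a distance of √(0.9² + 1.3²) ≈ 1.6.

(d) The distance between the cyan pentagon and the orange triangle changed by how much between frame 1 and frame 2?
+1.4

Distance in frame 1: 5.5. Distance in frame 2: 6.9.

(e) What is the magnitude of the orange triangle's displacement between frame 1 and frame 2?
1.5

The orange triangle moved from (2.3, 6.3) to (1.0, 7.0), a distance of √(1.3² + 0.7²) ≈ 1.5.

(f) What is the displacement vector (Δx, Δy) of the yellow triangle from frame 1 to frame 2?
(-3.0, -0.5)

The yellow triangle was at (7.6, 6.5) in frame 1 and (4.6, 6.0) in frame 2.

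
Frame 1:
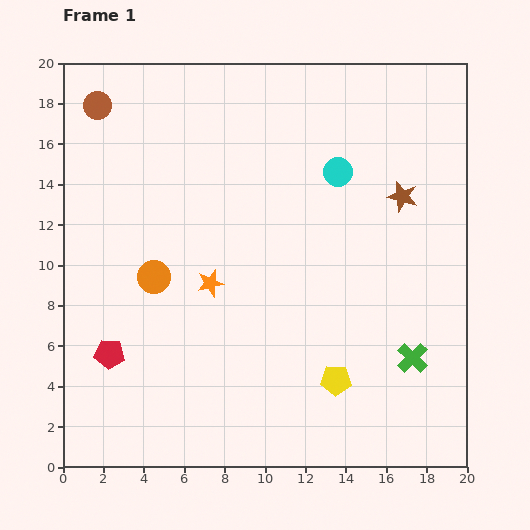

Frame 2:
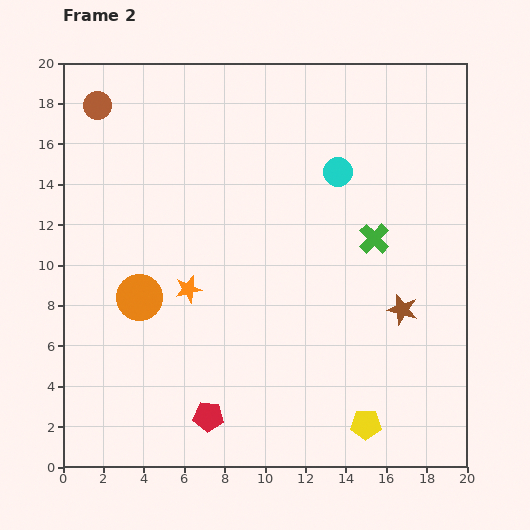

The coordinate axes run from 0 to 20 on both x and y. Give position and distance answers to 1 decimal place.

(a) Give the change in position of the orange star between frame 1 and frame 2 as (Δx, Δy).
(-1.1, -0.3)

The orange star was at (7.3, 9.1) in frame 1 and (6.2, 8.8) in frame 2.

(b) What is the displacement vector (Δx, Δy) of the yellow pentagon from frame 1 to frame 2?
(1.5, -2.2)

The yellow pentagon was at (13.5, 4.3) in frame 1 and (15.0, 2.1) in frame 2.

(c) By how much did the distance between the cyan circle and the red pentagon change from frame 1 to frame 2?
-0.7

Distance in frame 1: 14.4. Distance in frame 2: 13.7.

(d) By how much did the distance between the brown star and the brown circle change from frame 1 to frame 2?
+2.4

Distance in frame 1: 15.8. Distance in frame 2: 18.2.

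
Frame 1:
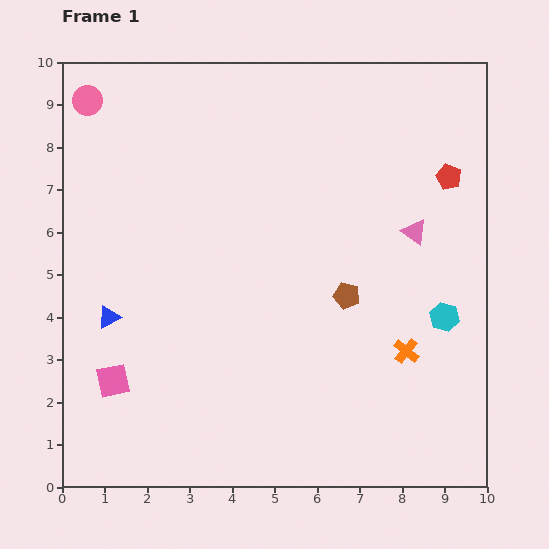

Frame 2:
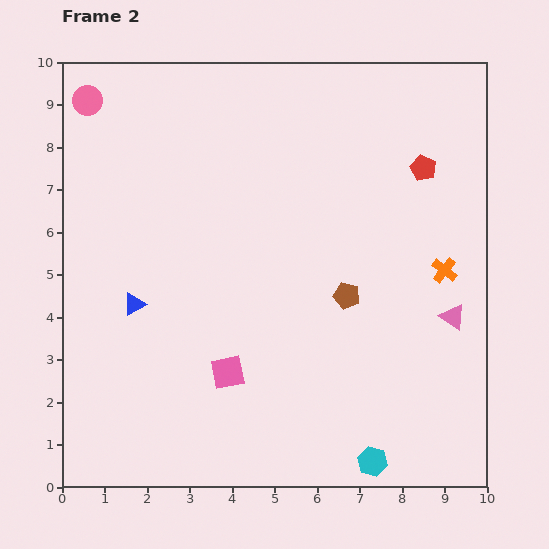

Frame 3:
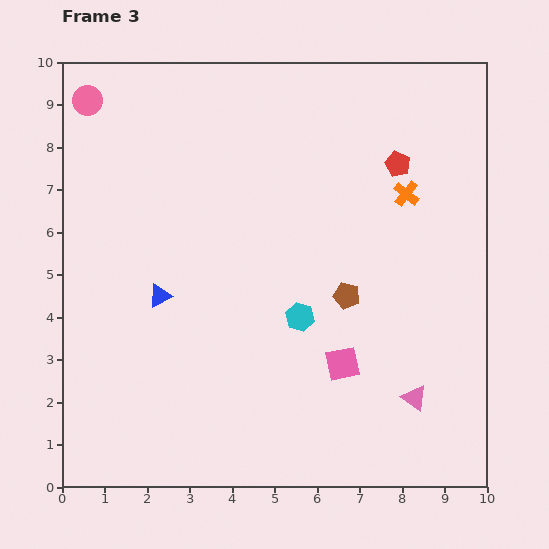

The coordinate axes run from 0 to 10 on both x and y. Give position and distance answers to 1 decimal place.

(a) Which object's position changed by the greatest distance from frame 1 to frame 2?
the cyan hexagon

(moved 3.8; next 2.7)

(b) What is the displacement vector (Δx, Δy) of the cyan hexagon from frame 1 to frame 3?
(-3.4, 0.0)

The cyan hexagon was at (9.0, 4.0) in frame 1 and (5.6, 4.0) in frame 3.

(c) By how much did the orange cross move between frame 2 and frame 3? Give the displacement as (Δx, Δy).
(-0.9, 1.8)

The orange cross was at (9.0, 5.1) in frame 2 and (8.1, 6.9) in frame 3.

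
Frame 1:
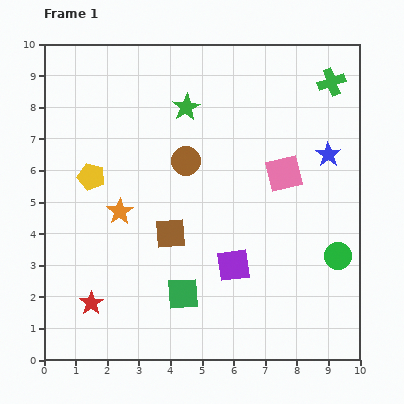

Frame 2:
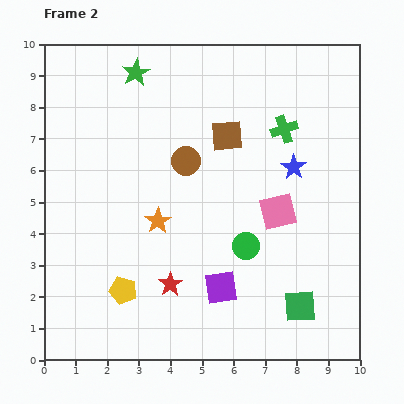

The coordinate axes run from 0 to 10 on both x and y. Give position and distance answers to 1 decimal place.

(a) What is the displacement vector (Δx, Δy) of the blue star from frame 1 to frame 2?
(-1.1, -0.4)

The blue star was at (9.0, 6.5) in frame 1 and (7.9, 6.1) in frame 2.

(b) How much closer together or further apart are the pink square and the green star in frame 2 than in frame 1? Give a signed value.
+2.6

Distance in frame 1: 3.7. Distance in frame 2: 6.3.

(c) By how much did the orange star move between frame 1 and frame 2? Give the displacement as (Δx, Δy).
(1.2, -0.3)

The orange star was at (2.4, 4.7) in frame 1 and (3.6, 4.4) in frame 2.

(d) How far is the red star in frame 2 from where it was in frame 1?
2.6

The red star moved from (1.5, 1.8) to (4.0, 2.4), a distance of √(2.5² + 0.6²) ≈ 2.6.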